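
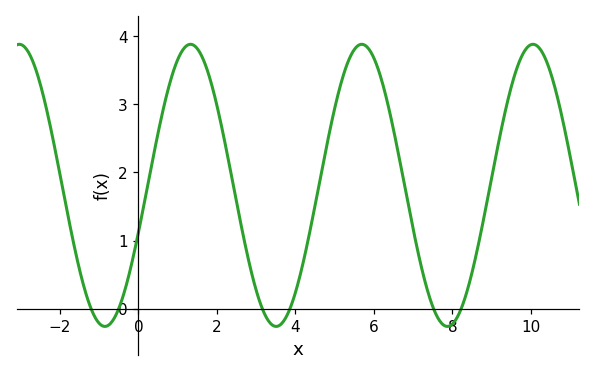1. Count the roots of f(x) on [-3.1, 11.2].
6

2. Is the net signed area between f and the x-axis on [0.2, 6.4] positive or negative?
positive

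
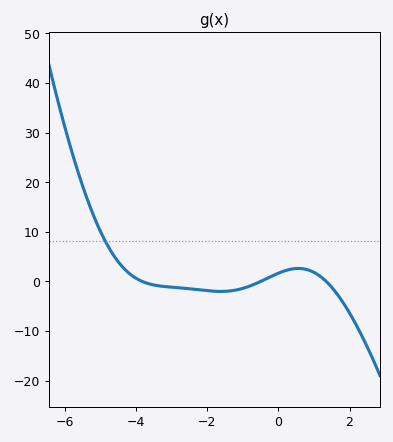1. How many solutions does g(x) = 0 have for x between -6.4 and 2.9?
3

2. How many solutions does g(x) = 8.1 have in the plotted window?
1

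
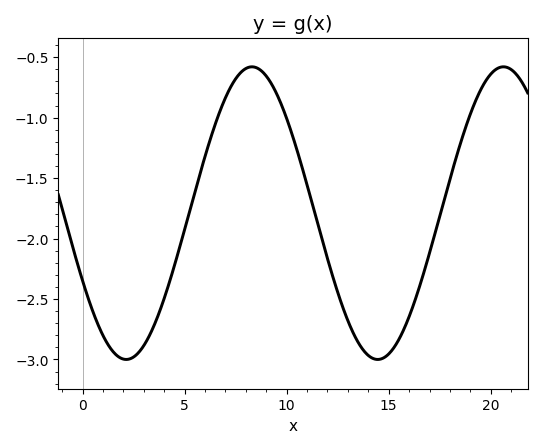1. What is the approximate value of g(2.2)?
-3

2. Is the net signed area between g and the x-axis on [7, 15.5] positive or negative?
negative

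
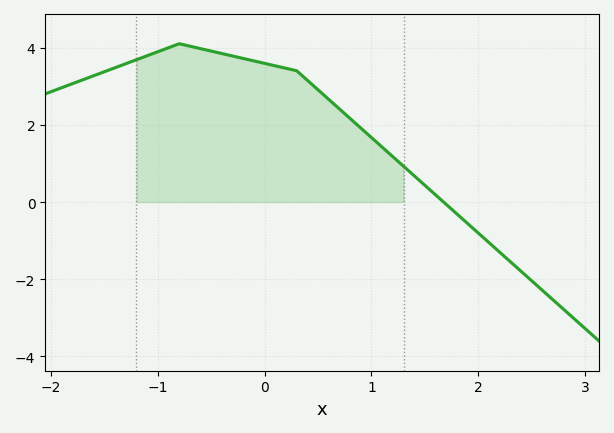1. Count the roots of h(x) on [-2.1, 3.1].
1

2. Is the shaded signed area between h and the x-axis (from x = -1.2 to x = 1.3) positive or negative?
positive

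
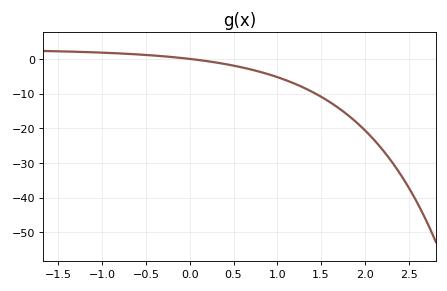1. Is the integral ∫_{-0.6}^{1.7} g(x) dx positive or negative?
negative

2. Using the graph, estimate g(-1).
2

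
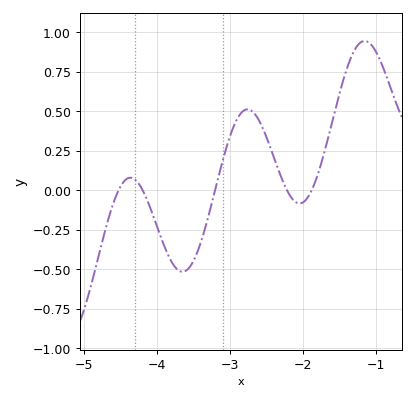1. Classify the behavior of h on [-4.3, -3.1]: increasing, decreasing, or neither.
neither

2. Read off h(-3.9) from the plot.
-0.352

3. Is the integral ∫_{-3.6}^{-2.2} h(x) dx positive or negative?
positive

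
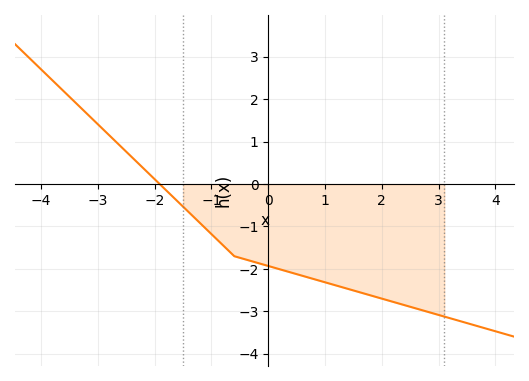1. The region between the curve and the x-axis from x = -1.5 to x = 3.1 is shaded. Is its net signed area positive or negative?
negative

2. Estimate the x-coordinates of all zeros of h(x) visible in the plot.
-2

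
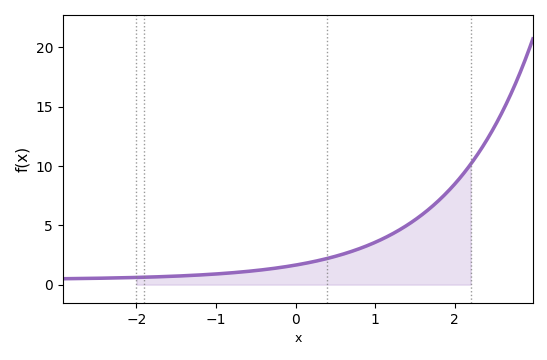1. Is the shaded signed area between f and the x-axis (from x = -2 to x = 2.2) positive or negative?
positive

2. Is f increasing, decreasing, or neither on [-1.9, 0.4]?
increasing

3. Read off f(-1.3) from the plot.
0.782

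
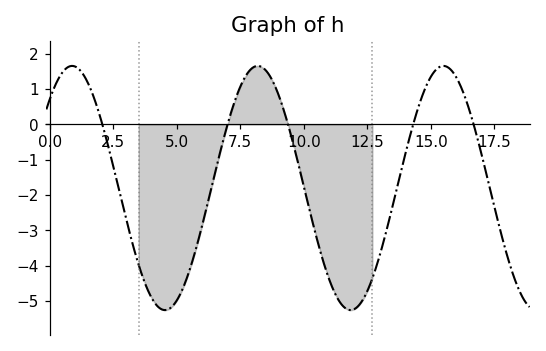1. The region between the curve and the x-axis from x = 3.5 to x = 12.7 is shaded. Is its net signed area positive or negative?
negative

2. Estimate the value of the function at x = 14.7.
0.9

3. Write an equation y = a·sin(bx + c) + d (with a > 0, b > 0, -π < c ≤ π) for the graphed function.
y = 3.46sin(0.86x + 0.81) - 1.8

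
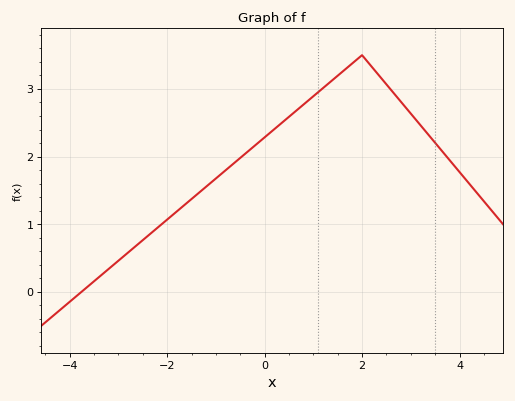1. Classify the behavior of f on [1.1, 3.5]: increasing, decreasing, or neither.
neither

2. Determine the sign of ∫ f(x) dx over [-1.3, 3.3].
positive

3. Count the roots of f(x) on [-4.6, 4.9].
1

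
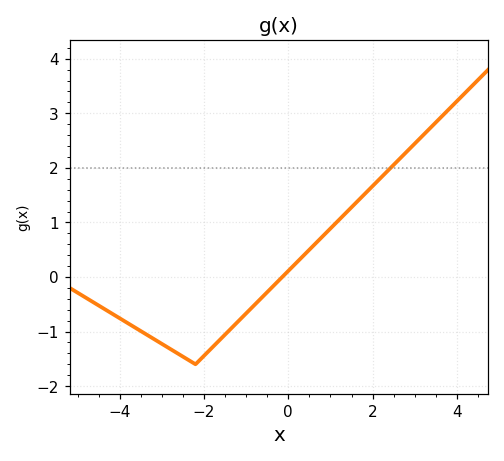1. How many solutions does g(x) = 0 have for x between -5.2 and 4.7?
1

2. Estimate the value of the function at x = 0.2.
0.3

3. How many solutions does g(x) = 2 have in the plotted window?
1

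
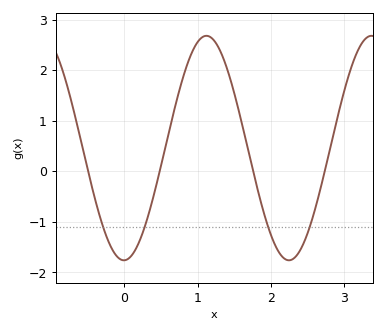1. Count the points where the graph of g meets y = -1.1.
4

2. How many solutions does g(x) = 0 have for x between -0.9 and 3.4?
4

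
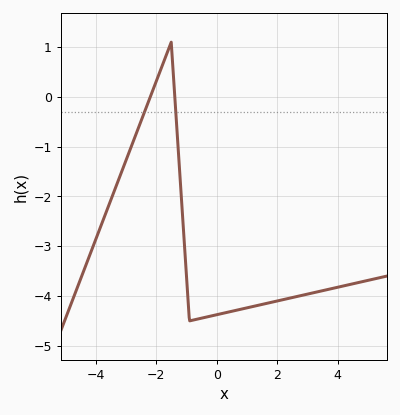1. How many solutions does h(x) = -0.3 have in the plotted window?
2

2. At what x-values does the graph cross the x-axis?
-2.19, -1.38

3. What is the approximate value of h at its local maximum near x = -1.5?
1.1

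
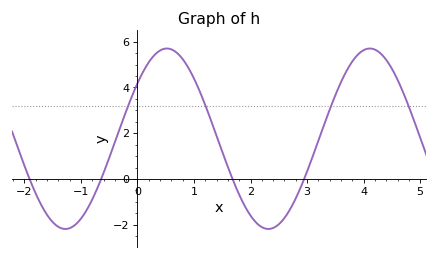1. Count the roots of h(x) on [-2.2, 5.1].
4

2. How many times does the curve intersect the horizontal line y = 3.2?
4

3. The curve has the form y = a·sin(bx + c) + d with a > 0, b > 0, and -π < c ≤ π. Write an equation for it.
y = 3.94sin(1.75x + 0.662) + 1.76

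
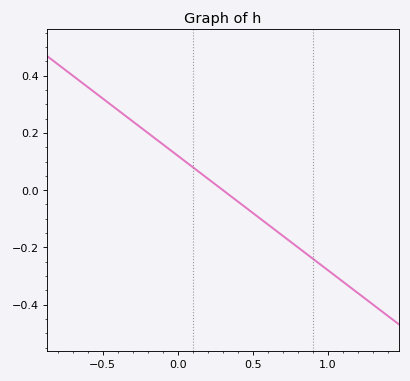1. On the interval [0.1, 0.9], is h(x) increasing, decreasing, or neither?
decreasing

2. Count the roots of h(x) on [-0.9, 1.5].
1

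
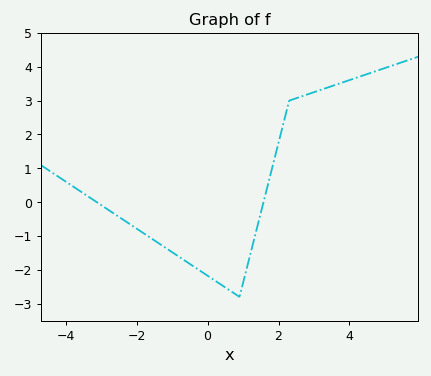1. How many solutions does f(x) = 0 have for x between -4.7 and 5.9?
2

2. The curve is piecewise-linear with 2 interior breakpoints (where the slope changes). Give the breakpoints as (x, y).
(0.9, -2.8); (2.3, 3)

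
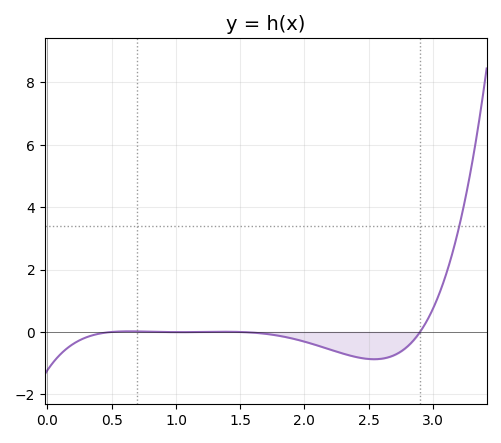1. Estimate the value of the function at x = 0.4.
-0.057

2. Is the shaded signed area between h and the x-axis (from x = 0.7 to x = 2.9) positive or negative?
negative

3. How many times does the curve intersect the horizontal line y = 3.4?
1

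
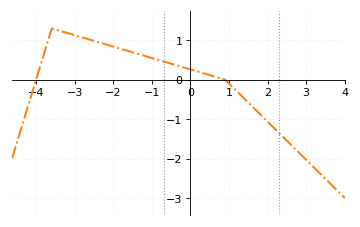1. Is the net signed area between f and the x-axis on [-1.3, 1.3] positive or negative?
positive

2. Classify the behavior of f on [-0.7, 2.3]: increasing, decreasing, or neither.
decreasing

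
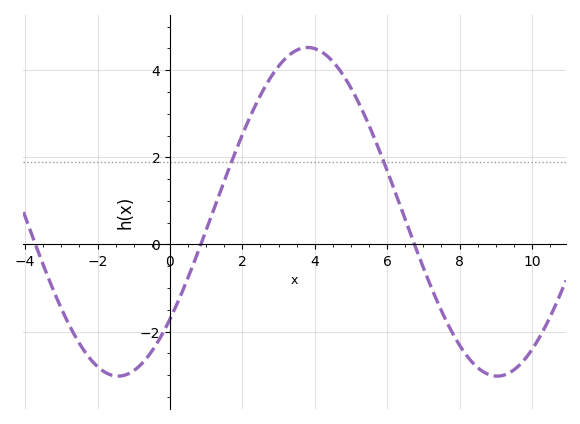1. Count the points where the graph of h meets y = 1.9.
2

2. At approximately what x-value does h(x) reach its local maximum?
3.81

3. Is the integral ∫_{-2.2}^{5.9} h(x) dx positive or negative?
positive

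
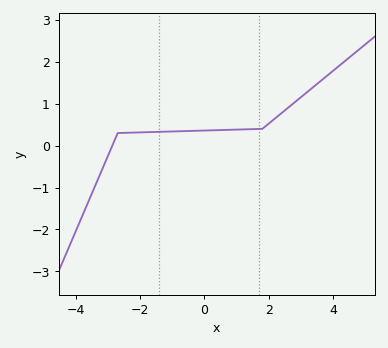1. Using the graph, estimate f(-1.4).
0.3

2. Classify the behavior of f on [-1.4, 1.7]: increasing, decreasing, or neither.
increasing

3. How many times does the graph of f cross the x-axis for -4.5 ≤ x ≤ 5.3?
1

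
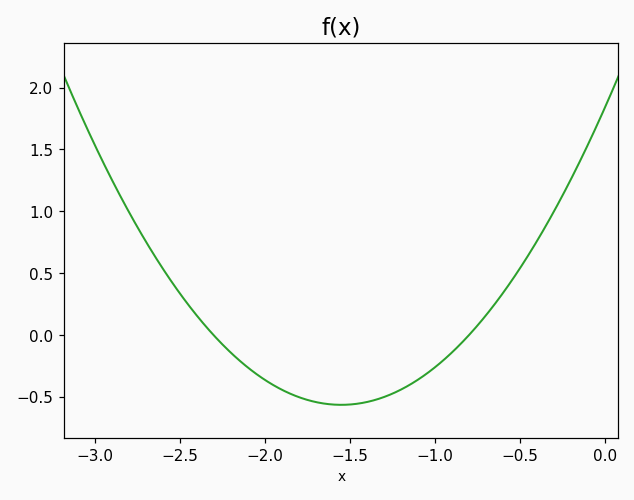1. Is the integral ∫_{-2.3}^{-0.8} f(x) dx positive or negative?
negative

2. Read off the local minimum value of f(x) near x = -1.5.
-0.562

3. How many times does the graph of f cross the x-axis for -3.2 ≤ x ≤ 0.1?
2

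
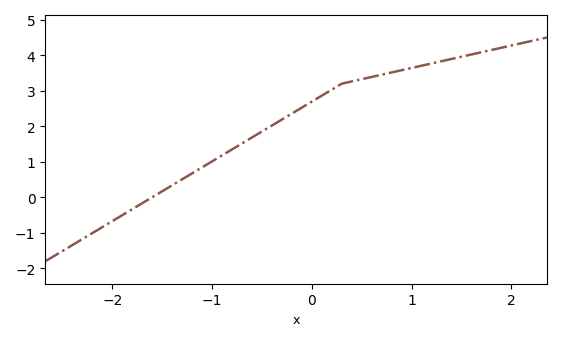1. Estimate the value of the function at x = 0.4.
3.26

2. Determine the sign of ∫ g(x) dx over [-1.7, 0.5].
positive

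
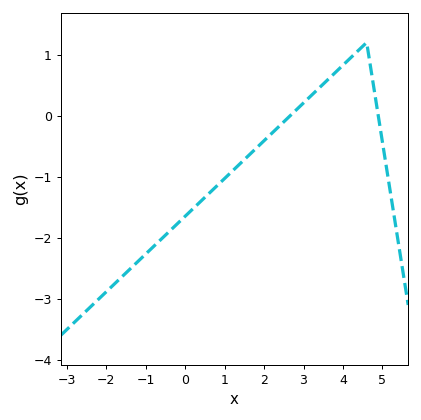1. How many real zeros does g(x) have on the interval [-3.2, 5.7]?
2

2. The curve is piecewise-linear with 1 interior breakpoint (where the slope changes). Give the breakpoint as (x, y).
(4.6, 1.2)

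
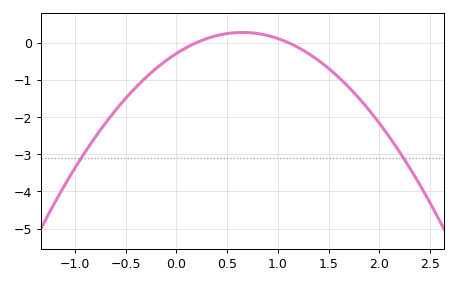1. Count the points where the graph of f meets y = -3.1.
2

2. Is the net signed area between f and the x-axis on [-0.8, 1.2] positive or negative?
negative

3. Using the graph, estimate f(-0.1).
-0.5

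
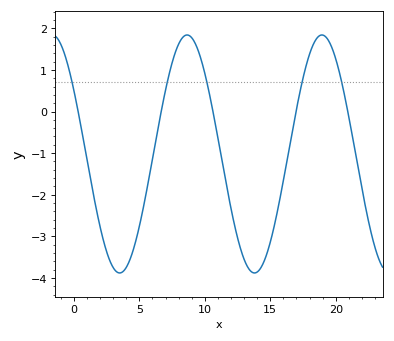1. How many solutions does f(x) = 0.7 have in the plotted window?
5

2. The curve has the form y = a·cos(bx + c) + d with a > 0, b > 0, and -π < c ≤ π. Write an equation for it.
y = 2.86cos(0.61x + 1) - 1.02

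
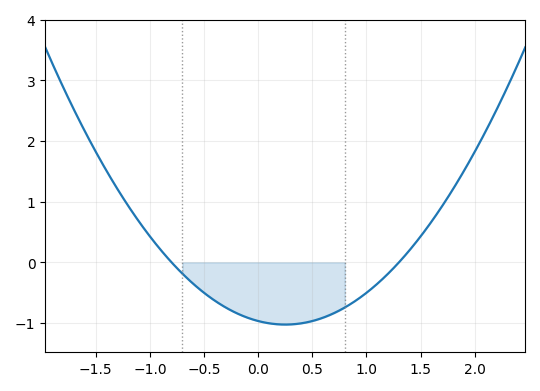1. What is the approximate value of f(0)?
-1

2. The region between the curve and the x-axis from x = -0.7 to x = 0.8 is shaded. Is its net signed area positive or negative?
negative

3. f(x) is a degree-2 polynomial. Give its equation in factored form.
y = 0.93(x + 0.8)(x - 1.3)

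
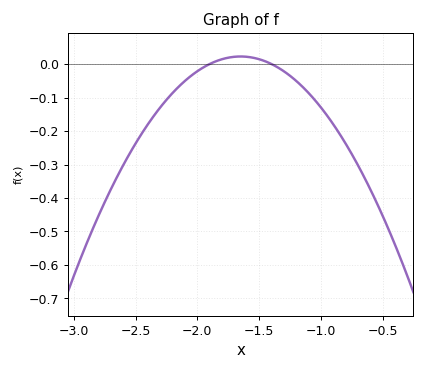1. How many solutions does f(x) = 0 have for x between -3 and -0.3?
2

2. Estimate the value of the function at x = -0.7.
-0.302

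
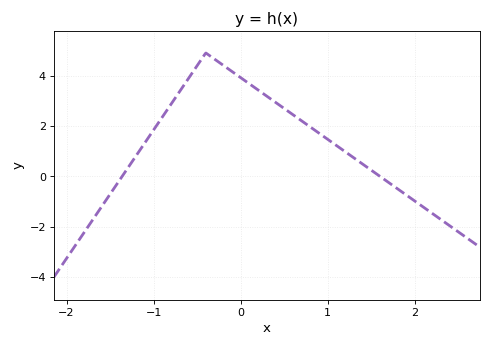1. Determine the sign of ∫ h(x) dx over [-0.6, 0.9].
positive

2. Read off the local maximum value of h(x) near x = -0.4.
4.9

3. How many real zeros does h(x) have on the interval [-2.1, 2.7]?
2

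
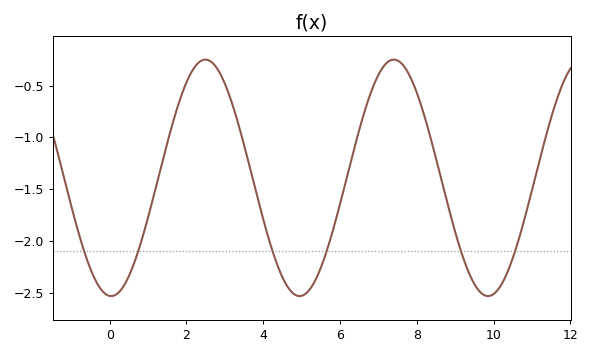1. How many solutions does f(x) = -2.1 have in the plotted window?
6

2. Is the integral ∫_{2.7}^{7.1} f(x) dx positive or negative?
negative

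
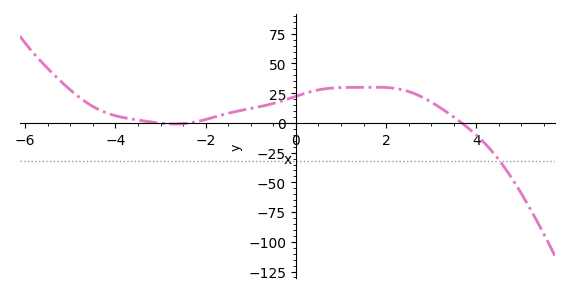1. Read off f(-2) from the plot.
2.88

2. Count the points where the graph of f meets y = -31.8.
1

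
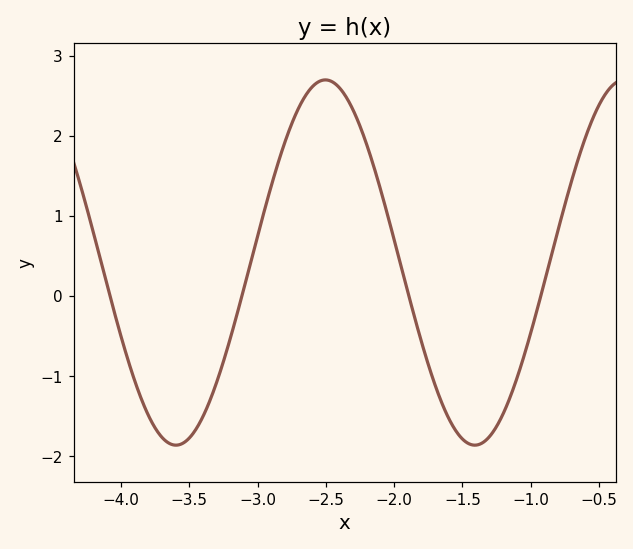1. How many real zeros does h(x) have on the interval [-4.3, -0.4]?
4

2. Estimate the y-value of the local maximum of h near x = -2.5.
2.7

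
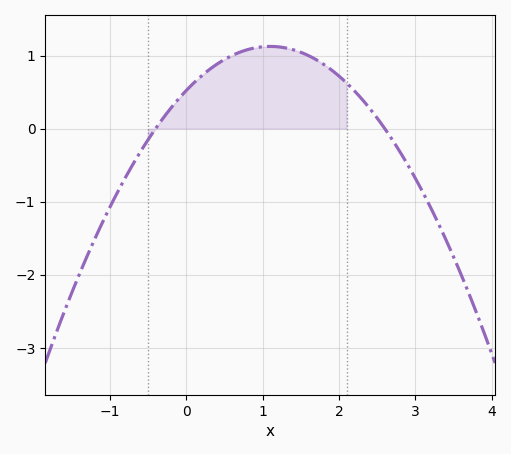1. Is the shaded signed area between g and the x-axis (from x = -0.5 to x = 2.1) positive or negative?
positive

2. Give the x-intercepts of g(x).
-0.4, 2.6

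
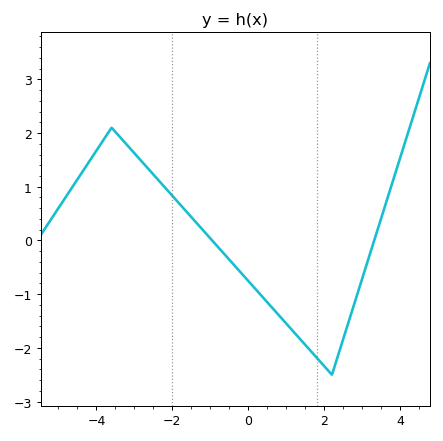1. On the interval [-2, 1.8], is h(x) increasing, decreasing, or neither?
decreasing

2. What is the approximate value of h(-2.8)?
1.47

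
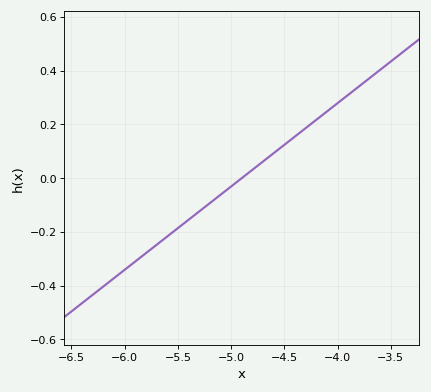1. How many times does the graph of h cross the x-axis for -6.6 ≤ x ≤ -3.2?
1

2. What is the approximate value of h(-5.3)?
-0.12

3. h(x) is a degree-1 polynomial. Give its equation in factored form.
y = 0.31(x + 4.9)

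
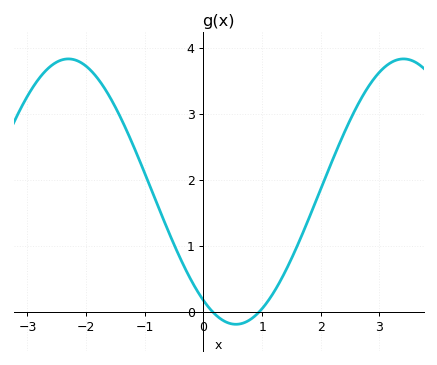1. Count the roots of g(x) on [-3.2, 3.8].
2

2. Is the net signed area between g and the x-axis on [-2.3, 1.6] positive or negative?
positive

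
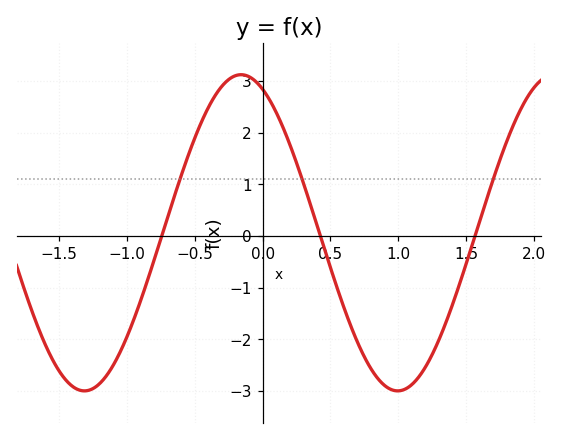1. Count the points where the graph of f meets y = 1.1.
3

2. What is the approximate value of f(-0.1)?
3.1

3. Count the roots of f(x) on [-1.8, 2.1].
3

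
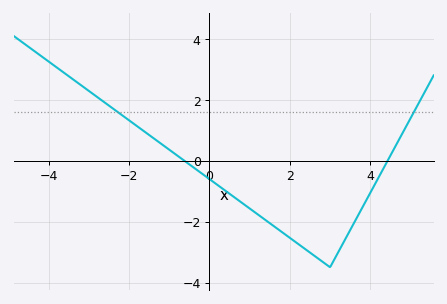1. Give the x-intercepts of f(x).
-0.6, 4.4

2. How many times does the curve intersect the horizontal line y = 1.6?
2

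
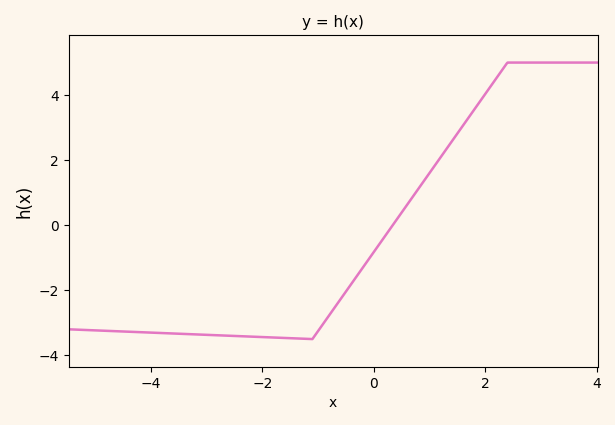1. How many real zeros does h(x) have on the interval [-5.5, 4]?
1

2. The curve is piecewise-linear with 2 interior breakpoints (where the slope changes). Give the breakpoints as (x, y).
(-1.1, -3.5); (2.4, 5)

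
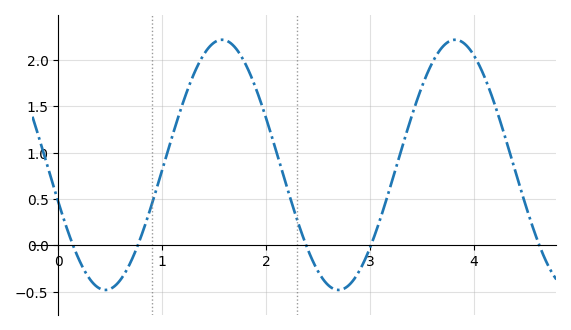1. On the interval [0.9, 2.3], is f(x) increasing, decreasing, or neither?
neither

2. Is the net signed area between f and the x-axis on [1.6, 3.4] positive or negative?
positive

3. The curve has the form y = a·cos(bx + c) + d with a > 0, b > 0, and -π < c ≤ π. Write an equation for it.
y = 1.35cos(2.8x + 1.87) + 0.87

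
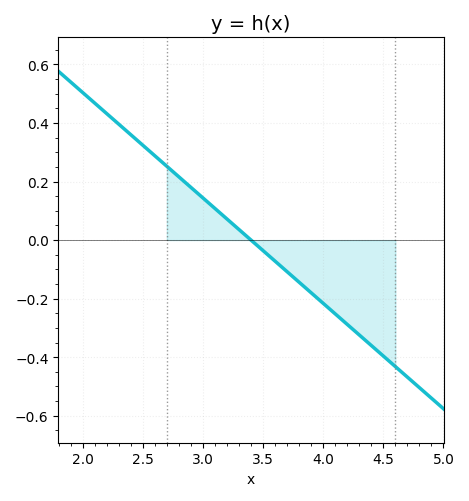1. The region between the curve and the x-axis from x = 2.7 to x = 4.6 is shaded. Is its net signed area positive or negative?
negative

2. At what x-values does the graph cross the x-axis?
3.4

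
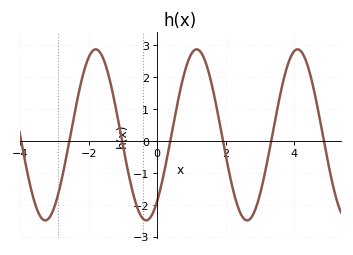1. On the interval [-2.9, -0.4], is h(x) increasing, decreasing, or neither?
neither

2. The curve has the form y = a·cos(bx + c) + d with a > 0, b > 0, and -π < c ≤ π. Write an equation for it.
y = 2.68cos(2.1x - 2.5) + 0.2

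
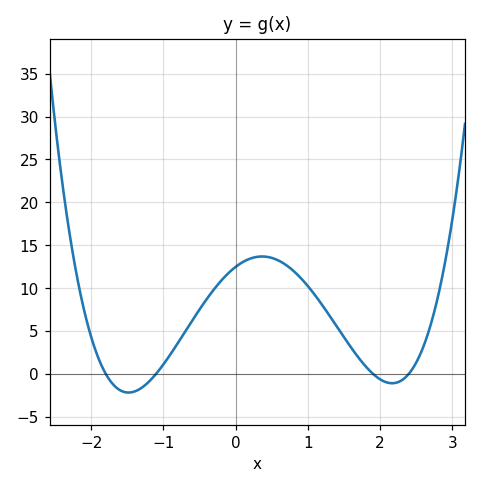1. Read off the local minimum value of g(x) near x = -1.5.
-2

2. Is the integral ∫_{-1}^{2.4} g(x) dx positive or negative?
positive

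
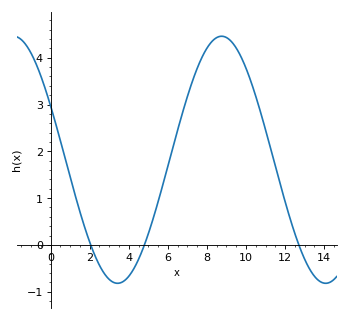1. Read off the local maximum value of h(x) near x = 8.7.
4.46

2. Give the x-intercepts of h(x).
2.05, 4.8, 12.7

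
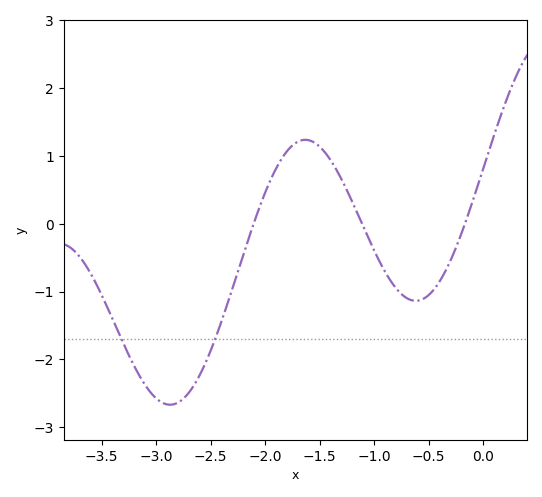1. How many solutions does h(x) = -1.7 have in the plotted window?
2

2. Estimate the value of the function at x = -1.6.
1.2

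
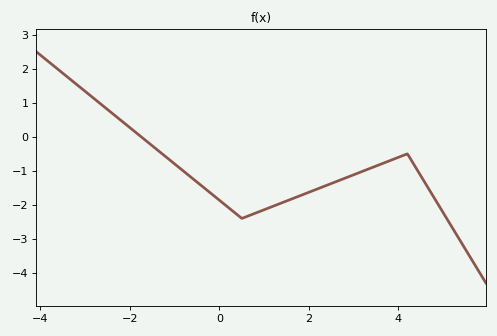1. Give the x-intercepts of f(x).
-1.8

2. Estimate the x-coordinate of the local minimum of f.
0.4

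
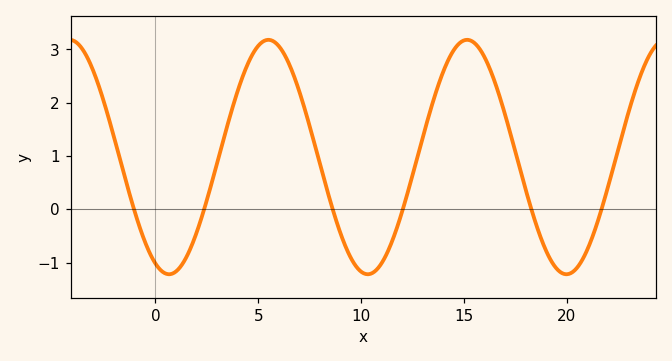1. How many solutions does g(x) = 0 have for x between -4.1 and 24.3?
6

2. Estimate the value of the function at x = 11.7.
-0.4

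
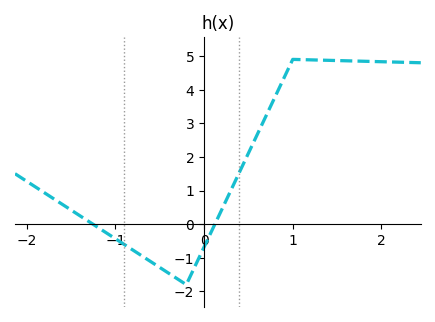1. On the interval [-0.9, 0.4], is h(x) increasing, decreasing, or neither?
neither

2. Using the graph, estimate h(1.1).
4.89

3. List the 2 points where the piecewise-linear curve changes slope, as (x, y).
(-0.2, -1.8); (1, 4.9)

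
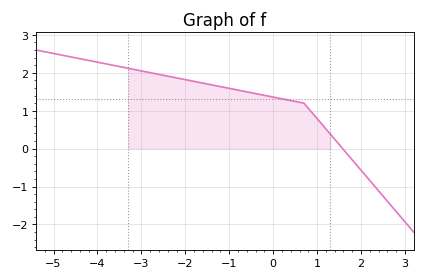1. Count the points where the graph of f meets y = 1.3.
1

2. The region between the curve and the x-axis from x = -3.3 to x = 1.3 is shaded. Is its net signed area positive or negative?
positive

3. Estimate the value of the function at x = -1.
1.6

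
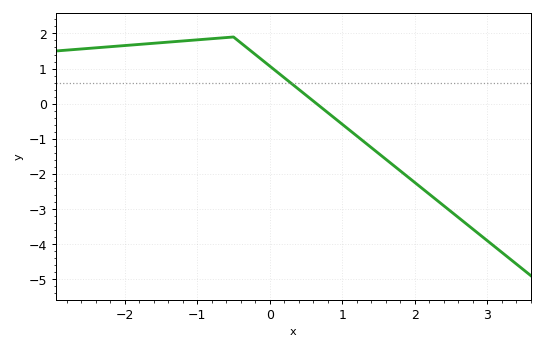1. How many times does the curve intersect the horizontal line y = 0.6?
1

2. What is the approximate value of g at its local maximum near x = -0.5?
1.9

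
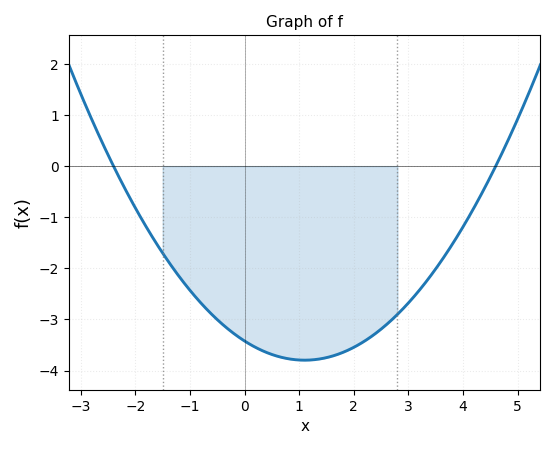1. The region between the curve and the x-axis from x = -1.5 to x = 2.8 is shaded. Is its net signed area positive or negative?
negative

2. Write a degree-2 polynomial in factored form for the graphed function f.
y = 0.31(x + 2.4)(x - 4.6)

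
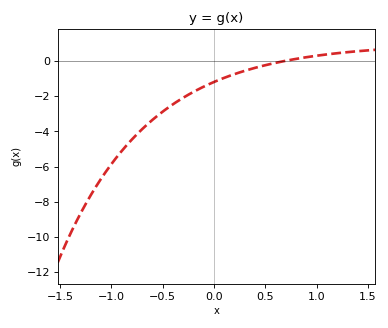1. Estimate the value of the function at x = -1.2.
-7.6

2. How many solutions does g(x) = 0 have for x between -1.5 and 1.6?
1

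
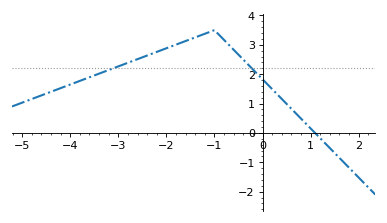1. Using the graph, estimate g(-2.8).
2.4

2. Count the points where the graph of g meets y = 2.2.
2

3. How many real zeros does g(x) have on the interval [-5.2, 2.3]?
1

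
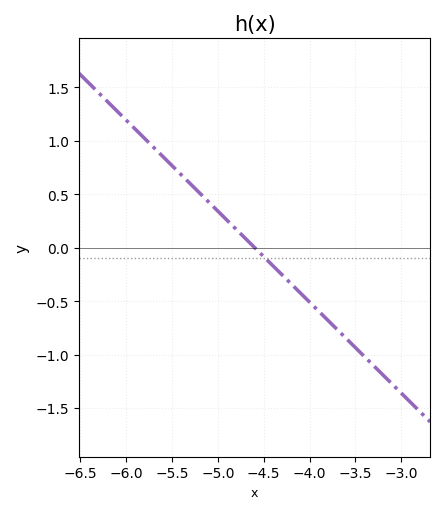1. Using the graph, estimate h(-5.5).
0.75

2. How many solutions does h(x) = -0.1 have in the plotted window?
1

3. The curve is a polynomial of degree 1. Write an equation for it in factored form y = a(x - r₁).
y = -0.85(x + 4.6)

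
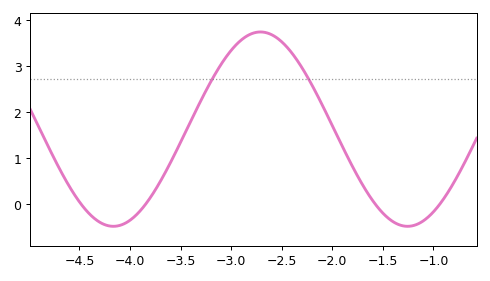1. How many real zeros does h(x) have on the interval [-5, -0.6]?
4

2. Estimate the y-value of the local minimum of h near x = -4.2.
-0.5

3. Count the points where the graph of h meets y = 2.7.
2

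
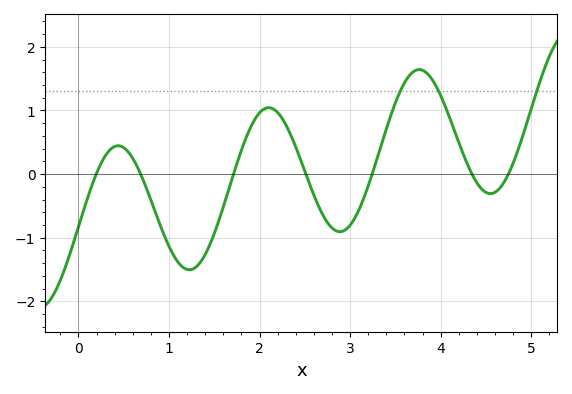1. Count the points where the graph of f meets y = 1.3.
3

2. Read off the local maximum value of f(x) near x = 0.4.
0.4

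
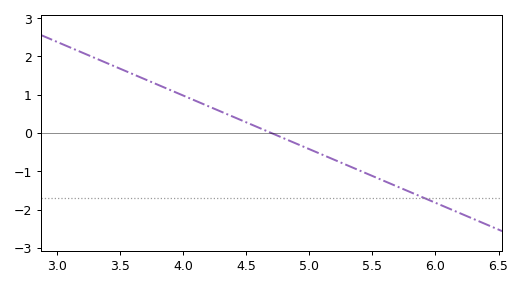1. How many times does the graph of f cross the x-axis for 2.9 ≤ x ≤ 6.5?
1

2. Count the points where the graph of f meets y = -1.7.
1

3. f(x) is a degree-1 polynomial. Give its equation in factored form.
y = -1.4(x - 4.7)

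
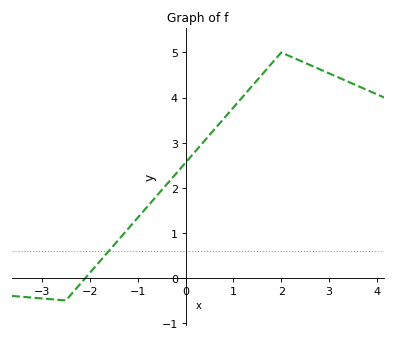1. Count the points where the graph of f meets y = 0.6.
1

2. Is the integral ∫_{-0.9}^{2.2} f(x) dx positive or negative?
positive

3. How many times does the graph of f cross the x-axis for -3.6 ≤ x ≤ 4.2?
1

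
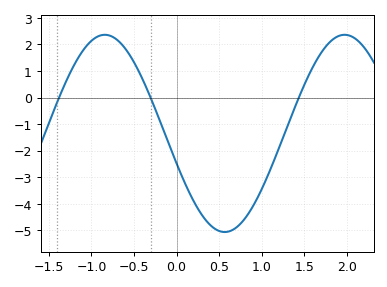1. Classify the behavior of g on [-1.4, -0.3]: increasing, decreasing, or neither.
neither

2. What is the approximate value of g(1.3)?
-1.1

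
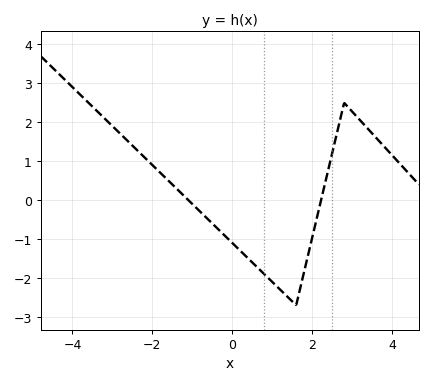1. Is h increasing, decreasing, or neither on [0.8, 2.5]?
neither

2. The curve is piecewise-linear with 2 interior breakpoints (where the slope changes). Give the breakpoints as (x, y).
(1.6, -2.7); (2.8, 2.5)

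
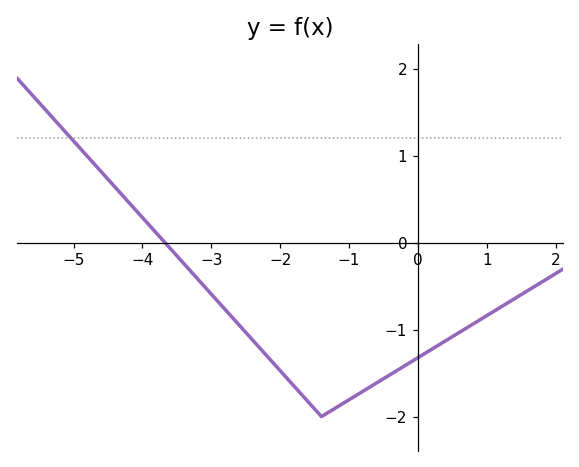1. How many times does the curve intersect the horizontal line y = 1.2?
1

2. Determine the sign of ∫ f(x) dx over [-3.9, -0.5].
negative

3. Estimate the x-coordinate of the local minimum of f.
-1.4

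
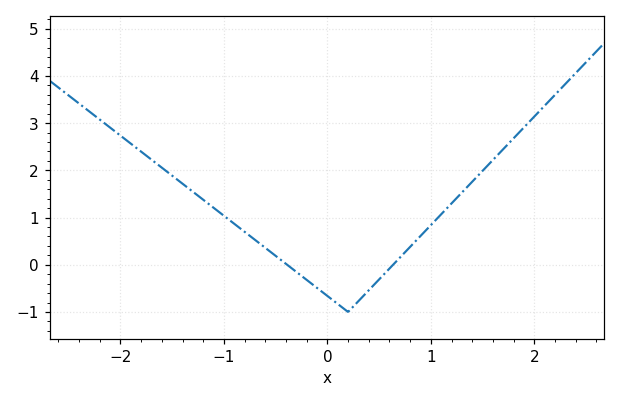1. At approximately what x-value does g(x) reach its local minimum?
0.2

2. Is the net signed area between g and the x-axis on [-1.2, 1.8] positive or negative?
positive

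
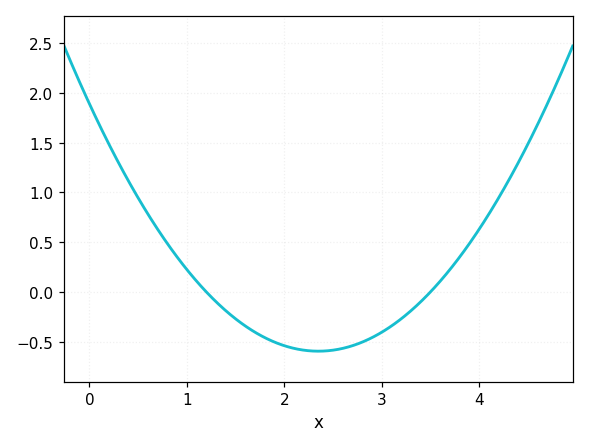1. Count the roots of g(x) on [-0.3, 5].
2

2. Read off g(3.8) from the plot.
0.35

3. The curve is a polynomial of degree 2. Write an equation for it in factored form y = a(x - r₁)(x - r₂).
y = 0.45(x - 1.2)(x - 3.5)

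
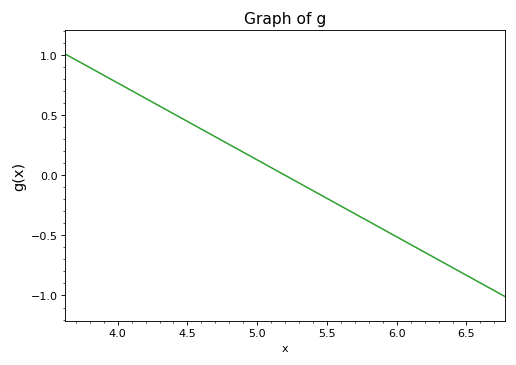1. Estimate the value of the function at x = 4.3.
0.576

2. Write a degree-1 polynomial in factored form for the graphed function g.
y = -0.64(x - 5.2)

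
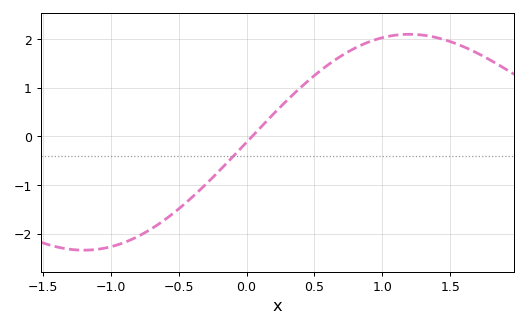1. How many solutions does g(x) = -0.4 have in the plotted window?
1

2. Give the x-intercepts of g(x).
0.041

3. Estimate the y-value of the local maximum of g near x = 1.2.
2.1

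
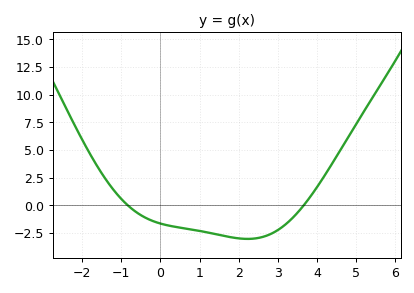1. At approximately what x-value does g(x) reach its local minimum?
2.22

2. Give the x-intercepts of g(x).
-0.832, 3.66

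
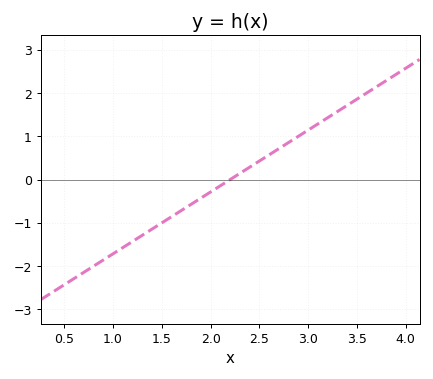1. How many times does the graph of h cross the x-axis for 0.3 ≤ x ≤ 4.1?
1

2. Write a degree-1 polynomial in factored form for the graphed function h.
y = 1.43(x - 2.2)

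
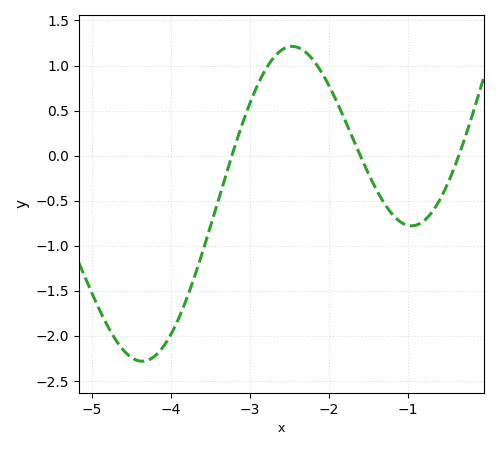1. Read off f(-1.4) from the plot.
-0.371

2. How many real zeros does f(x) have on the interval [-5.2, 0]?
3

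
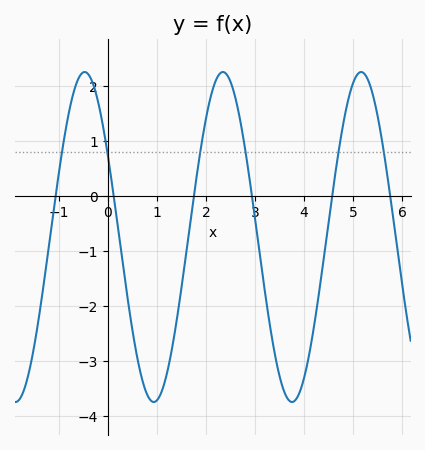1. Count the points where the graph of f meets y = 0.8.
6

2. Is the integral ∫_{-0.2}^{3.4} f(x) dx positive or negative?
negative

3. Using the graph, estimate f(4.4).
-1.1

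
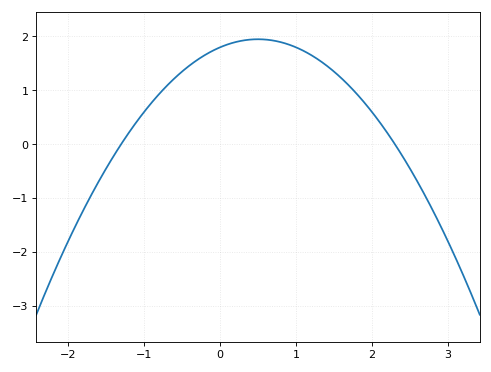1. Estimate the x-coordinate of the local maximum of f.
0.5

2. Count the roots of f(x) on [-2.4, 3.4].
2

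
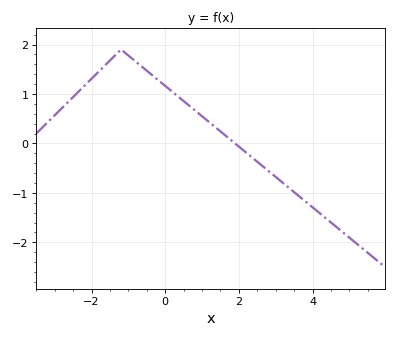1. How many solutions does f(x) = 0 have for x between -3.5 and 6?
1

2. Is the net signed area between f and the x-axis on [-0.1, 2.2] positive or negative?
positive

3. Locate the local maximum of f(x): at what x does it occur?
-1.2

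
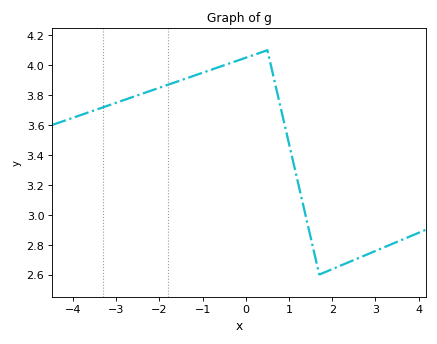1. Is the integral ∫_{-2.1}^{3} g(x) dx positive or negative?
positive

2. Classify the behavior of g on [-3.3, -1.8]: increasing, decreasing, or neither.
increasing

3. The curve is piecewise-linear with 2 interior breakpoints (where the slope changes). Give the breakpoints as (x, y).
(0.5, 4.1); (1.7, 2.6)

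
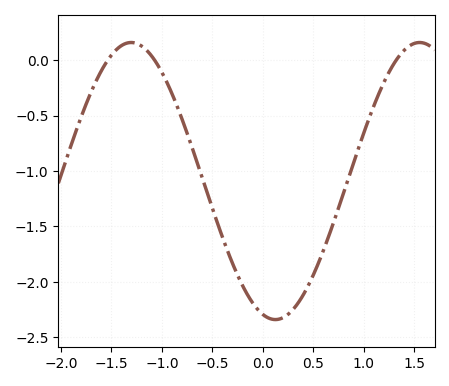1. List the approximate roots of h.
-1.55, -1.05, 1.3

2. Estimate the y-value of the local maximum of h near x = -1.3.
0.15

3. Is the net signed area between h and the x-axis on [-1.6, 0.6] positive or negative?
negative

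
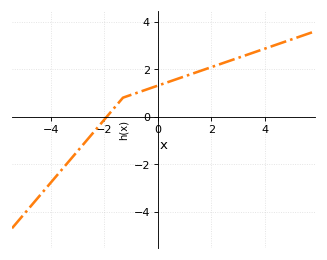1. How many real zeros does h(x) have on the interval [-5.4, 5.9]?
1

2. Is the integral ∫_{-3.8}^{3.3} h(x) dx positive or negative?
positive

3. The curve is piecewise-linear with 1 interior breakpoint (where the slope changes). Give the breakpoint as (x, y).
(-1.3, 0.8)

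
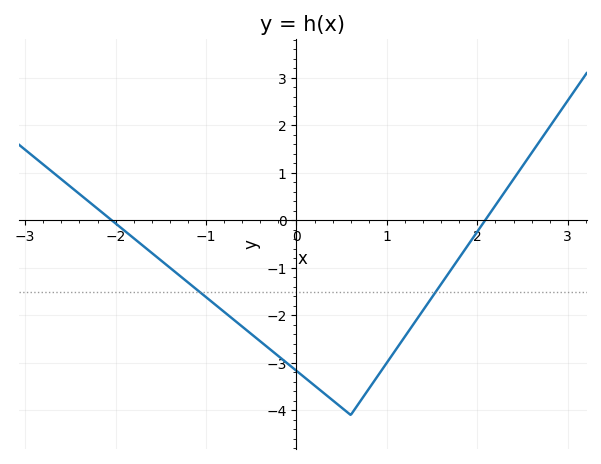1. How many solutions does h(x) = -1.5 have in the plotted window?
2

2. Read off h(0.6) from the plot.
-4.1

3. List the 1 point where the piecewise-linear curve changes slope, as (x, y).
(0.6, -4.1)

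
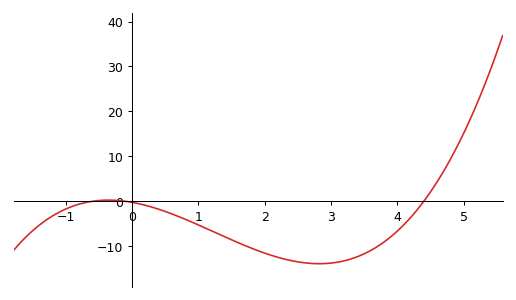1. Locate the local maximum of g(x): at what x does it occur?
-0.358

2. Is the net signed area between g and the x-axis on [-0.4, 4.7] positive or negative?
negative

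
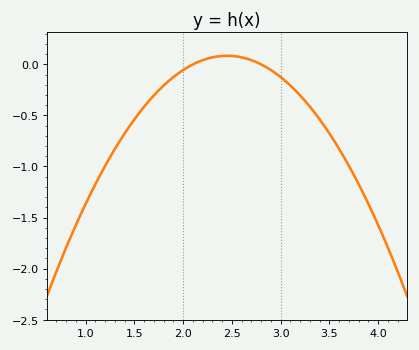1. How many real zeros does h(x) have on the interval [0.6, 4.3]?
2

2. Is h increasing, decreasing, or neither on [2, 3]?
neither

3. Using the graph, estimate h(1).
-1.35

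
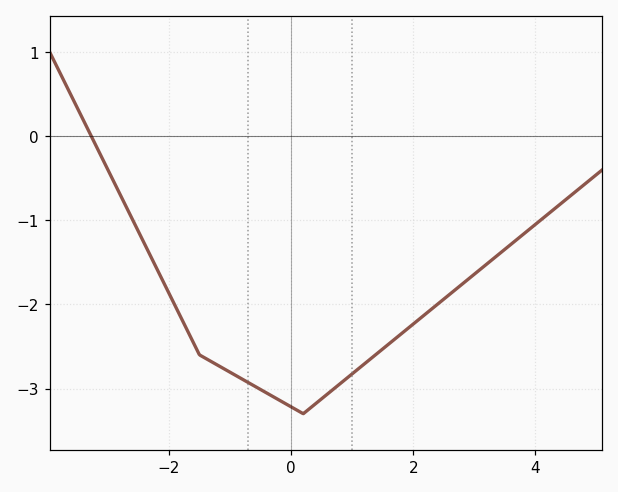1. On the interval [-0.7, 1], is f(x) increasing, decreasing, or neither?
neither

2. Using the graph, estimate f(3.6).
-1.3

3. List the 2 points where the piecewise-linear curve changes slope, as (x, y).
(-1.5, -2.6); (0.2, -3.3)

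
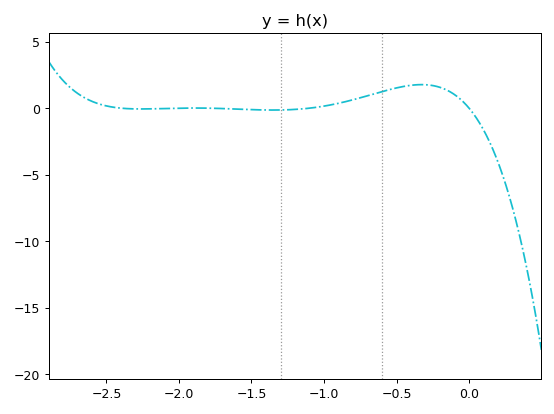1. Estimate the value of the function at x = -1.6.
-0.07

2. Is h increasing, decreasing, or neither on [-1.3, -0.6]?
increasing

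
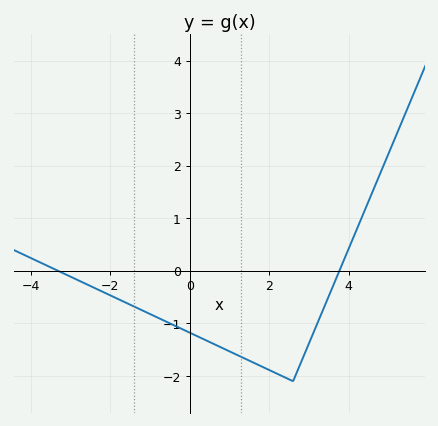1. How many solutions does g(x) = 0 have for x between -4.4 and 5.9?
2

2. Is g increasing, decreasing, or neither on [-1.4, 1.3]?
decreasing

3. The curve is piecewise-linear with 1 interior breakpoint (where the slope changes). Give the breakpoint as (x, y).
(2.6, -2.1)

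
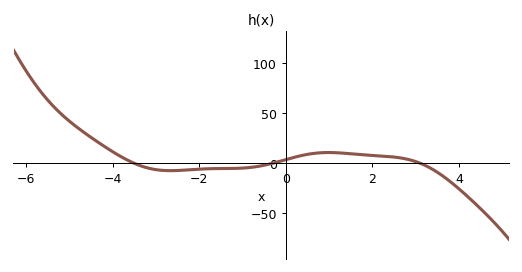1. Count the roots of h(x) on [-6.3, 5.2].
3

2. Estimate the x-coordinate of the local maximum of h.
1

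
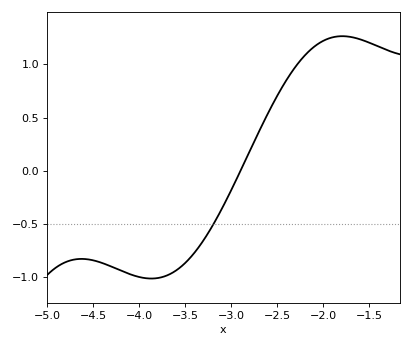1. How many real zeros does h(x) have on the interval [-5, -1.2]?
1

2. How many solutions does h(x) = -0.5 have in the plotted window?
1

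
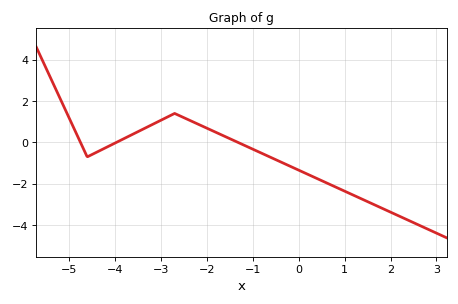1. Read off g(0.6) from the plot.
-1.95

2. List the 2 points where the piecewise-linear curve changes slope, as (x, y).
(-4.6, -0.7); (-2.7, 1.4)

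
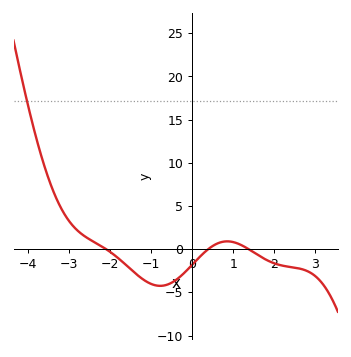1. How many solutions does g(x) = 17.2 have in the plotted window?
1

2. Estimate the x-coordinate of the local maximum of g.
0.854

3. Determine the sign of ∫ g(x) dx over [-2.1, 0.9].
negative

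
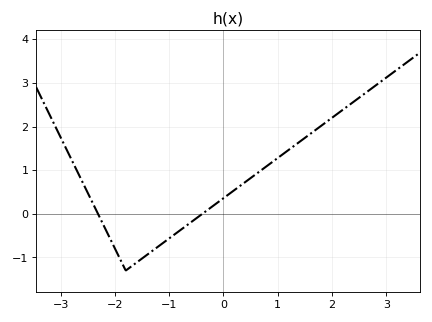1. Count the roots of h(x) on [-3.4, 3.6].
2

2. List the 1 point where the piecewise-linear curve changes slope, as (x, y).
(-1.8, -1.3)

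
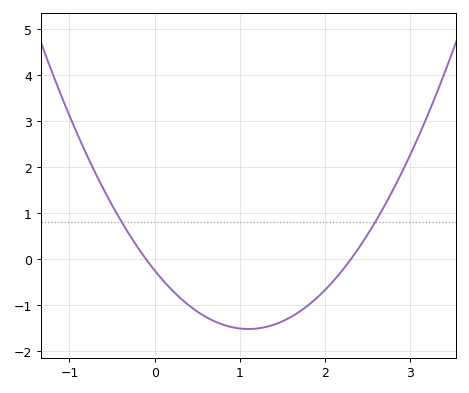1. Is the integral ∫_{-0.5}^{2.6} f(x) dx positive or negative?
negative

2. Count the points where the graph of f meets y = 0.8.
2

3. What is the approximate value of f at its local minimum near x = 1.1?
-1.51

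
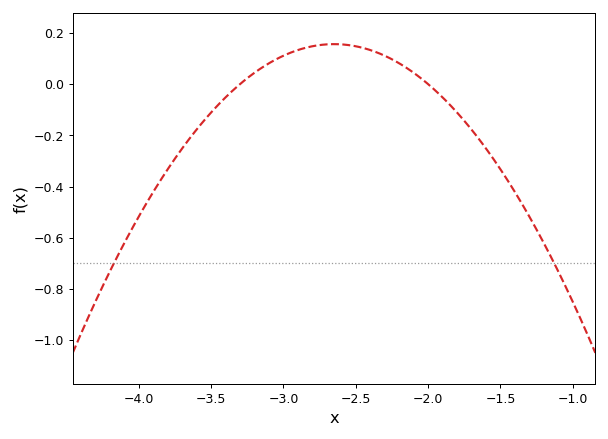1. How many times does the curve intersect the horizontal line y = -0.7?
2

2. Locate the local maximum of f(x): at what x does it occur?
-2.65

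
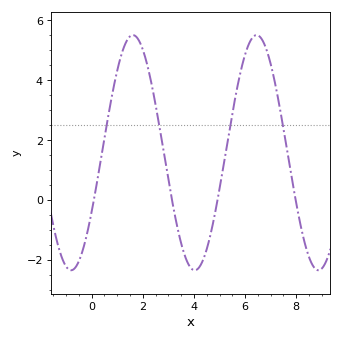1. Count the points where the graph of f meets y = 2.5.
4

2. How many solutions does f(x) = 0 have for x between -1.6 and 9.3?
4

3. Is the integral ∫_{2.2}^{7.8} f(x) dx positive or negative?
positive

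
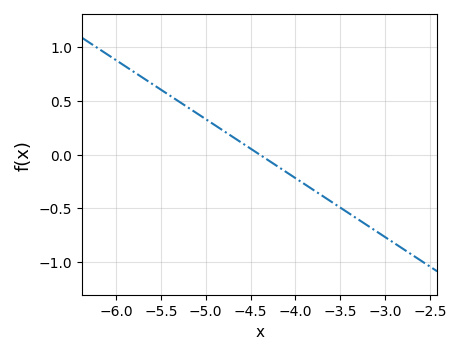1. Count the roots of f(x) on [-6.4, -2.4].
1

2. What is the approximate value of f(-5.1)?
0.4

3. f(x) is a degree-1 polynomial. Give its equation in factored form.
y = -0.55(x + 4.4)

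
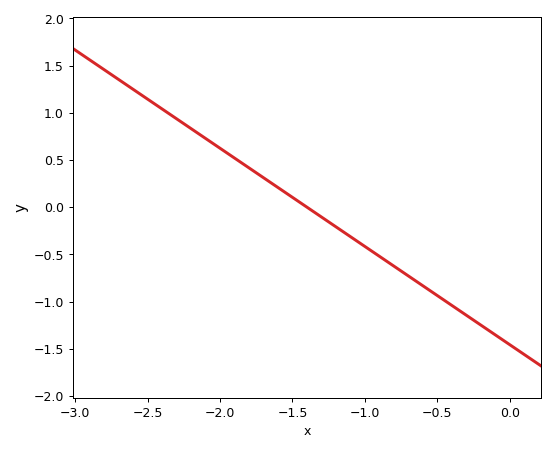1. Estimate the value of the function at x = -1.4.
0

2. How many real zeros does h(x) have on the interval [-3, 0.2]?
1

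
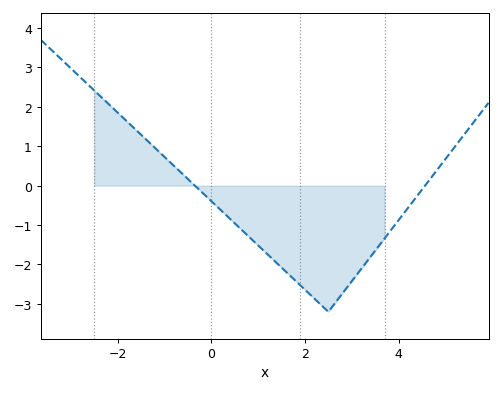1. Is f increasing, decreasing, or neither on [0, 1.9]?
decreasing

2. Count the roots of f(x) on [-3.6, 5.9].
2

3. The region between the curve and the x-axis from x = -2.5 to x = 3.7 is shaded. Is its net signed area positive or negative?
negative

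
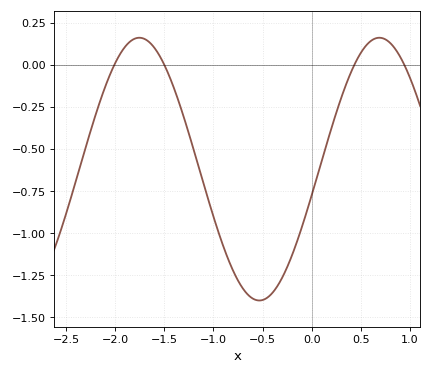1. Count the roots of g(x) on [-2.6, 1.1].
4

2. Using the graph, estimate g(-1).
-0.903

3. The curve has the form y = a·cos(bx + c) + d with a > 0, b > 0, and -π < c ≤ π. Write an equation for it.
y = 0.78cos(2.57x - 1.77) - 0.62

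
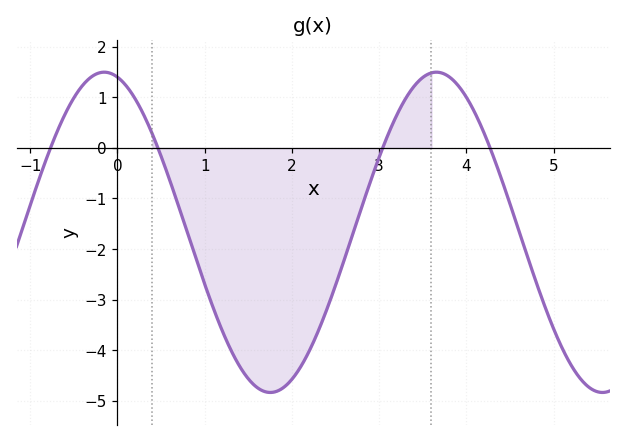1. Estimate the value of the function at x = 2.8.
-1.17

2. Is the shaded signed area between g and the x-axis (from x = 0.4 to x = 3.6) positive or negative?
negative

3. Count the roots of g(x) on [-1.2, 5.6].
4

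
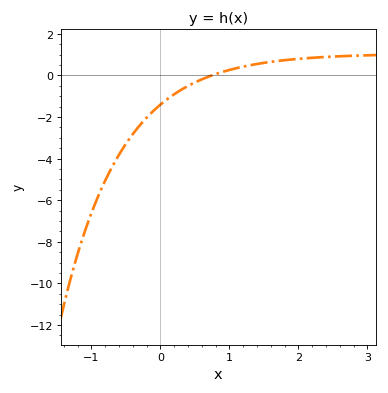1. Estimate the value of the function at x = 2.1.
0.8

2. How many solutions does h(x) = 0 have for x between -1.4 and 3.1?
1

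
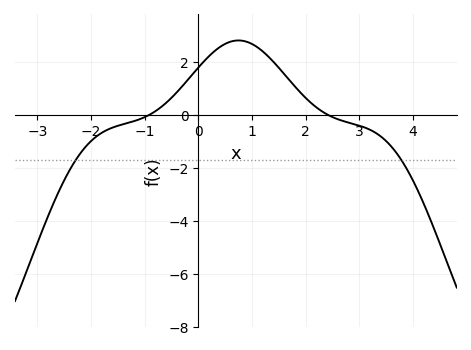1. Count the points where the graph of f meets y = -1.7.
2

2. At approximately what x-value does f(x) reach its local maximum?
0.749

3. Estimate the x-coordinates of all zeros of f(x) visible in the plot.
-0.912, 2.41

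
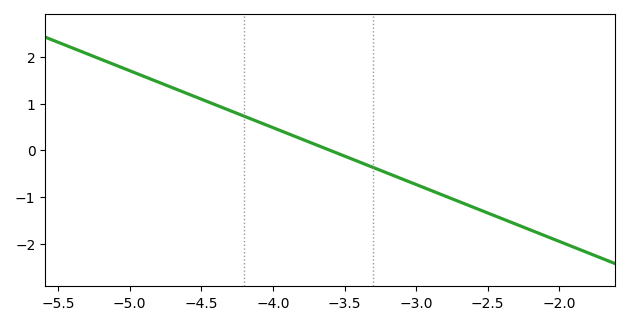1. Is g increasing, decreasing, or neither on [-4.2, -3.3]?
decreasing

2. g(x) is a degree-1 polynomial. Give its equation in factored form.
y = -1.22(x + 3.6)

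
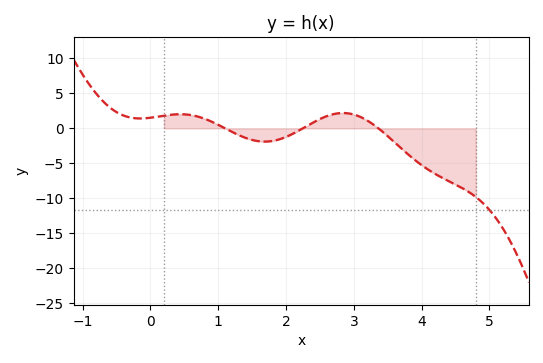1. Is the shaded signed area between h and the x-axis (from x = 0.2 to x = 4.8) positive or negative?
negative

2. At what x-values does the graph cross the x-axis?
1.1, 2.2, 3.4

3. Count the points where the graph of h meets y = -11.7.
1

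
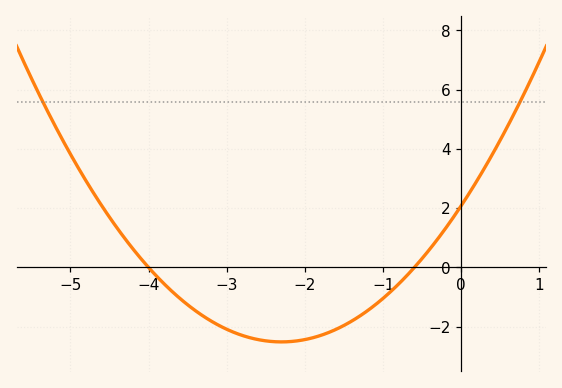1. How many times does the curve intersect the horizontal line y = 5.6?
2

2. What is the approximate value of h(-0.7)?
-0.2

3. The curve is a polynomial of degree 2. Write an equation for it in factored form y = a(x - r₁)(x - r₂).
y = 0.87(x + 4)(x + 0.6)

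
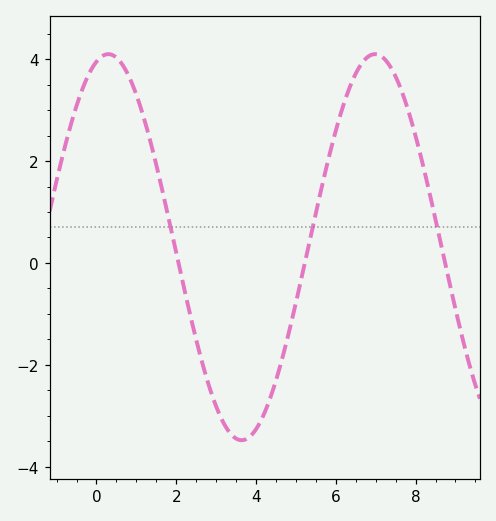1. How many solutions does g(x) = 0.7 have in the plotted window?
3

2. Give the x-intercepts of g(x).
2, 5.2, 8.8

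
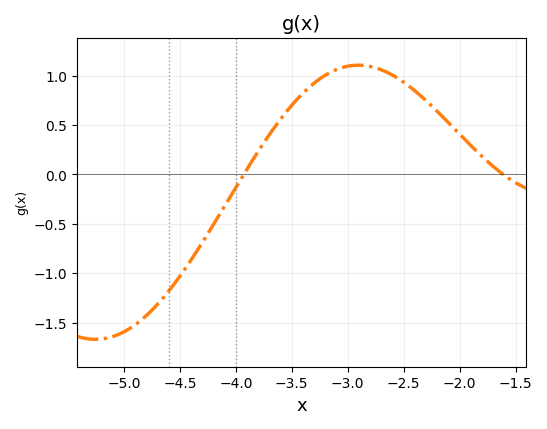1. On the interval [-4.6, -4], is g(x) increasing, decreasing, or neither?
increasing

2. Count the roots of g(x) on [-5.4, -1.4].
2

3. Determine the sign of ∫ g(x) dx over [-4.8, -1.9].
positive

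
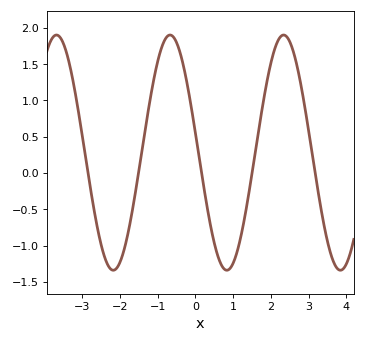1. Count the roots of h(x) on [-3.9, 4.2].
5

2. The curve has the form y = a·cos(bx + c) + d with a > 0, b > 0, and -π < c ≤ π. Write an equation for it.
y = 1.62cos(2.09x + 1.4) + 0.28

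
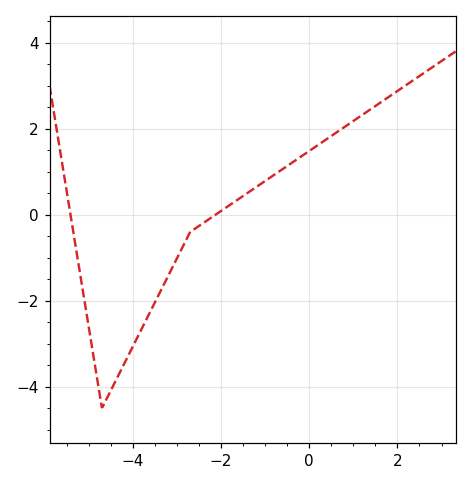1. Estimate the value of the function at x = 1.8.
2.74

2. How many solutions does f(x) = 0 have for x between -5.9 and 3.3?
2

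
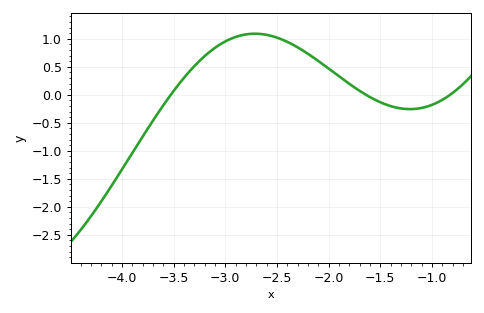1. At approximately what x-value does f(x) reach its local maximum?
-2.7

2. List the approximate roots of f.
-3.5, -1.6, -0.8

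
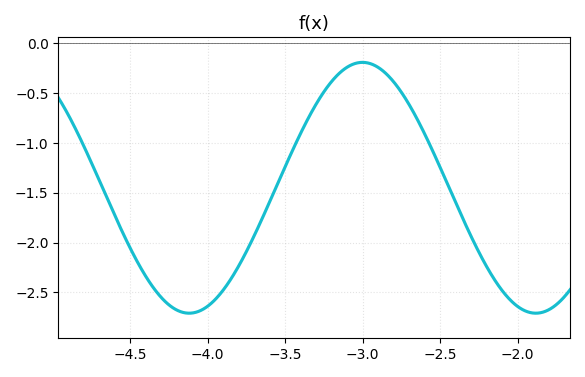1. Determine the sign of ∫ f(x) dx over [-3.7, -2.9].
negative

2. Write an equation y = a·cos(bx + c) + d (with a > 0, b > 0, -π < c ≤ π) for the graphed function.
y = 1.26cos(2.81x + 2.15) - 1.45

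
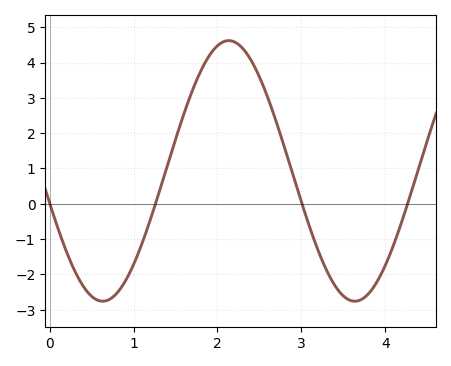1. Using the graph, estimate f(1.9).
4.19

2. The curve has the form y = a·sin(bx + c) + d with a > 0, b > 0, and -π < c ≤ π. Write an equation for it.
y = 3.69sin(2.09x - 2.89) + 0.93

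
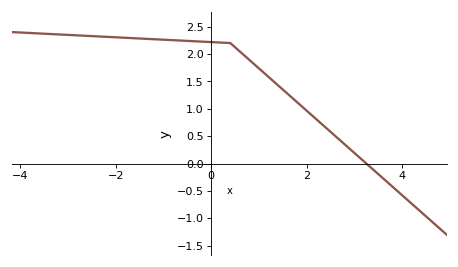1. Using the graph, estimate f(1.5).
1.35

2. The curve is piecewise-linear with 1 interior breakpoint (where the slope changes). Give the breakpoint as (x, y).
(0.4, 2.2)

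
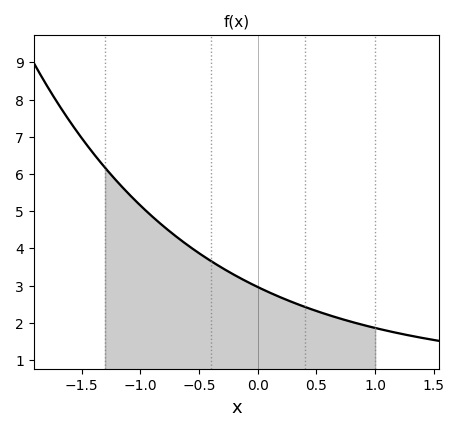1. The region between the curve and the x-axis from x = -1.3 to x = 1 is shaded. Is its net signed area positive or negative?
positive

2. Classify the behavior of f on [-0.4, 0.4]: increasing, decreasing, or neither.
decreasing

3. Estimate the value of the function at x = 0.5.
2.3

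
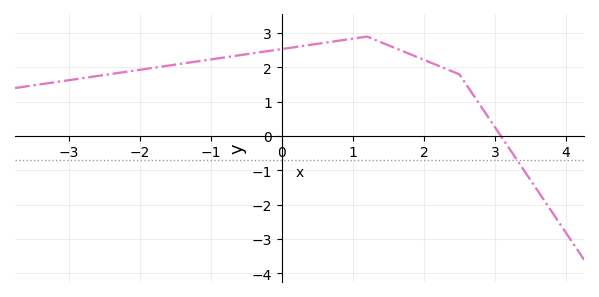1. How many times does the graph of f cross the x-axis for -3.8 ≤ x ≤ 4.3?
1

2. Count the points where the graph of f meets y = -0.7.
1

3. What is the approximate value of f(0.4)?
2.66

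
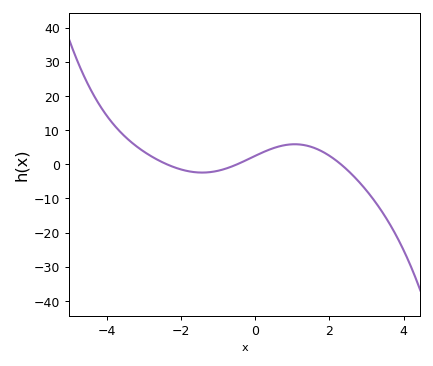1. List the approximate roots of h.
-2.38, -0.491, 2.31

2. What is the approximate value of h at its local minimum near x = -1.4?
-2.41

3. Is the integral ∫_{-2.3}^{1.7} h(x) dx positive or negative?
positive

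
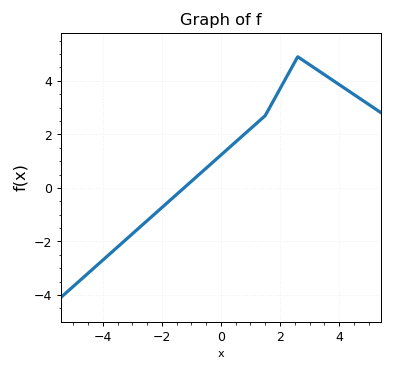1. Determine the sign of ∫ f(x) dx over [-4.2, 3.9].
positive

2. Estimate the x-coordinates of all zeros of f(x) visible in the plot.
-1.2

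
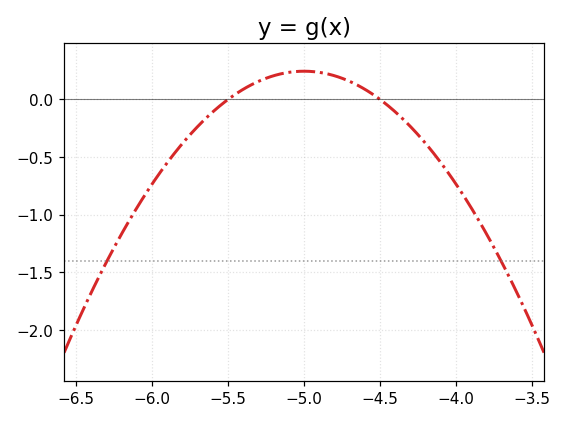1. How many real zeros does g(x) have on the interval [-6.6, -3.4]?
2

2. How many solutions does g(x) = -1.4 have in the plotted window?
2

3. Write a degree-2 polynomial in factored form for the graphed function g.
y = -0.98(x + 5.5)(x + 4.5)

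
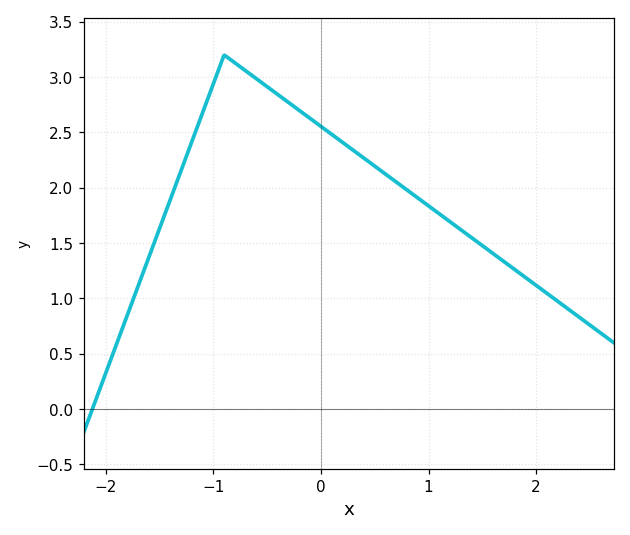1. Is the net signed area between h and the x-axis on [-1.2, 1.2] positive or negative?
positive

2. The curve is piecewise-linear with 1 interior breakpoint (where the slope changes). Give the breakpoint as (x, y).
(-0.9, 3.2)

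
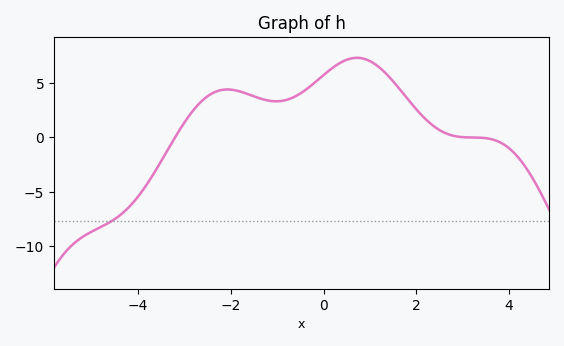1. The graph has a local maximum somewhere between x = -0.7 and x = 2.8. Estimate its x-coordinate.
0.8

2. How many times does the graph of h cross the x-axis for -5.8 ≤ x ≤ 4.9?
2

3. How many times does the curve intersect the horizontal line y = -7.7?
1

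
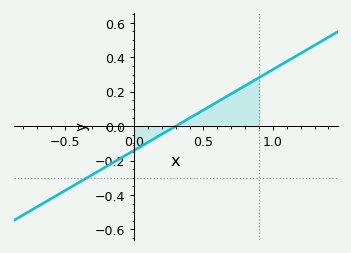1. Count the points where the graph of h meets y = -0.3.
1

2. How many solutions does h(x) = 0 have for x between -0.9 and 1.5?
1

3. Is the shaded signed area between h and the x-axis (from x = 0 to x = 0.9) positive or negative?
positive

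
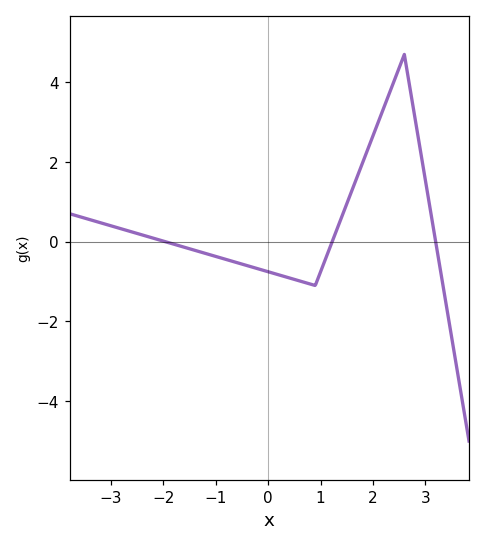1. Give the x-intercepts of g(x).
-1.97, 1.22, 3.2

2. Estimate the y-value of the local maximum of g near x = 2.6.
4.7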